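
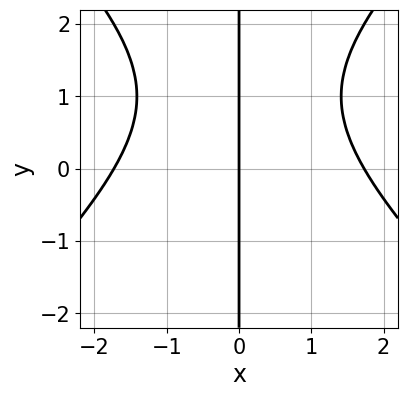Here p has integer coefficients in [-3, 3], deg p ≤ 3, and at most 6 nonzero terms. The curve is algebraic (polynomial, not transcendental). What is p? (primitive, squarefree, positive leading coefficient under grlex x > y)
Degree: a generic line meets the curve in up to 3 points, so deg p = 3.
Observable constraints: it meets the x-axis at x = 0 (among the integer gridlines); every point of the y-axis in the box is on the curve.
Fitting integer coefficients to these (and the overall shape) gives p.

x^3 - x*y^2 + 2*x*y - 3*x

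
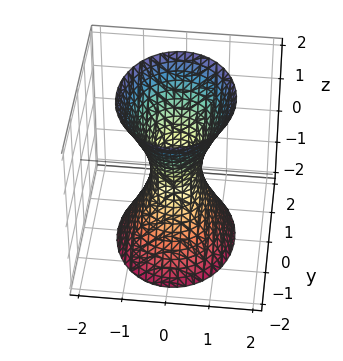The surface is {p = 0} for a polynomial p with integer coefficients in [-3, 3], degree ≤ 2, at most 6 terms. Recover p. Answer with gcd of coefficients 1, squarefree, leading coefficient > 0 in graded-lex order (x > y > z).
1. The degree is 2 — one connected sheet with a waist; a quadric.
2. Symmetries: the z ↦ −z reflection is a symmetry, so z appears only in even powers; it's symmetric under x → −x, forcing even powers of x; it's symmetric under y → −y, forcing even powers of y.
3. Against the integer gridlines: the surface avoids every integer z-axis point in the box.
4. Putting this together gives p.

3*x^2 + 2*y^2 - z^2 - 1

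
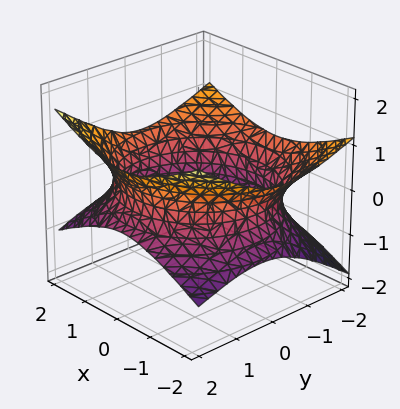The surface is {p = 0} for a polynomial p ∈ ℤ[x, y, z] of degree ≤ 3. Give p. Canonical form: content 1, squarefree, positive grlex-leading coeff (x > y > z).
The degree is 2 — a generic line meets the surface in up to 2 points.
Reading off the gridlines: no z-intercept at any integer in the box.
Solving for integer coefficients yields p as stated.

x^2 + y^2 + y*z - 3*z^2 - 3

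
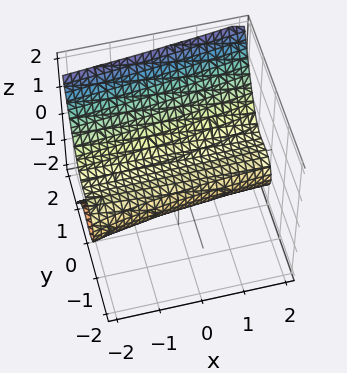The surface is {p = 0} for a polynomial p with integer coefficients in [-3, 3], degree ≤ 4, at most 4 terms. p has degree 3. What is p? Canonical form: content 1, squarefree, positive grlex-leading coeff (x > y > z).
1. Degree: no degree-2 surface has this shape, so deg p = 3.
2. From the visible intercepts: among the integer gridlines, it crosses the z-axis at z ∈ {-1, 0}; one y-axis crossing is at y = 0.
3. The integer polynomial consistent with all of this is the stated p. Check: (1, 0, 0) on the x-axis lies on the surface, and p(1, 0, 0) = 0. ✓

x*y^2 - 3*y^3 + 3*z^2 + 3*z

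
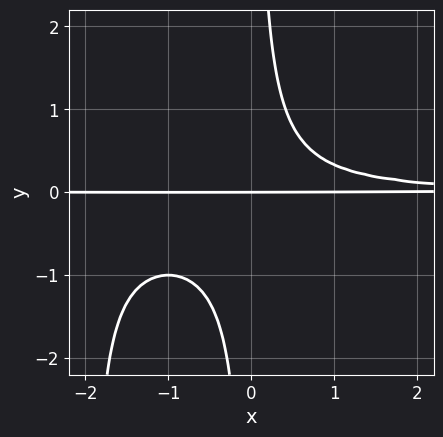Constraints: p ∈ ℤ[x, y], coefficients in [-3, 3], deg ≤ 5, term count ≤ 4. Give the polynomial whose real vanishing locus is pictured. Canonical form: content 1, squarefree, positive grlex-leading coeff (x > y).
deg p = 4. A generic line meets the curve in up to 4 points.
From the visible intercepts: the visible x-axis segment lies entirely on the curve; it meets the y-axis at y = 0 (among the integer gridlines).
The integer polynomial consistent with all of this is the stated p.

x^2*y^2 + 2*x*y^2 - y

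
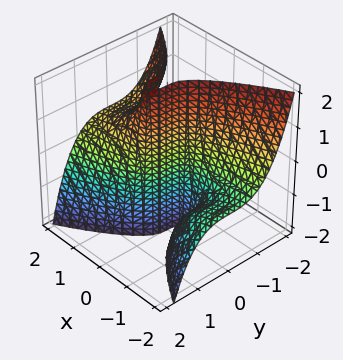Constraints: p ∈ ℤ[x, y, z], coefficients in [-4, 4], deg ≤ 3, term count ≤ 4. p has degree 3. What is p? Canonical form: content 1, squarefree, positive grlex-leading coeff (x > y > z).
2*x^2*z + 3*y^3 - 2*x

First, the degree is 3 — a generic line meets the surface in up to 3 points.
Then, from the visible intercepts: it meets the y-axis at y = 0 (among the integer gridlines); the visible z-axis segment lies entirely on the surface; one x-axis crossing is at x = 0.
Finally, assembling these constraints gives the stated polynomial.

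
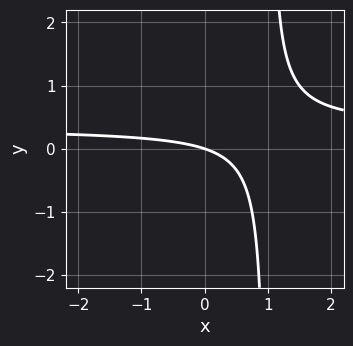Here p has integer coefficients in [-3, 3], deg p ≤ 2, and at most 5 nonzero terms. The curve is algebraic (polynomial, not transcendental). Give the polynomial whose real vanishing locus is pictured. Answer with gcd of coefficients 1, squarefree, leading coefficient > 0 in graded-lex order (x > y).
3*x*y - x - 3*y

The degree is 2 — the shape is more complex than any degree-1 curve.
From the axis intercepts and sections: it meets the y-axis at y = 0 (among the integer gridlines); it crosses the x-axis at the gridline x = 0.
These observations pin down the coefficients.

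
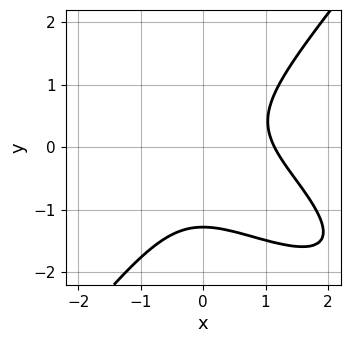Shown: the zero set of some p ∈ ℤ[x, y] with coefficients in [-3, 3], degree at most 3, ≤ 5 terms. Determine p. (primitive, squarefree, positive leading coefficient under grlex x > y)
1. Degree: a generic line meets the curve in up to 3 points, so deg p = 3.
2. Putting this together gives p.

2*x^3 + 3*x^2*y - 3*y^3 - 2*y^2 - 3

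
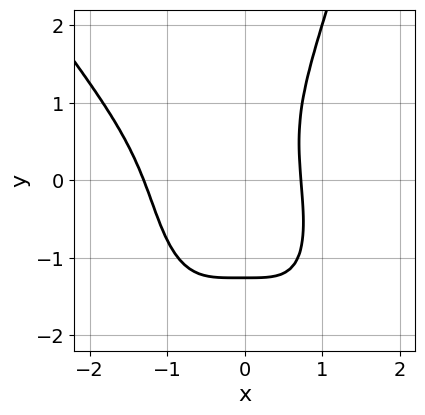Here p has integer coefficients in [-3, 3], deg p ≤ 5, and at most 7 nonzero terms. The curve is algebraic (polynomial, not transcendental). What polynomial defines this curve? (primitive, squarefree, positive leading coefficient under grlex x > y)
3*x^4 + 2*x^3*y + 3*x^3 - y^3 - 2

deg p = 4. No degree-3 curve has this shape.
The integer polynomial consistent with all of this is the stated p.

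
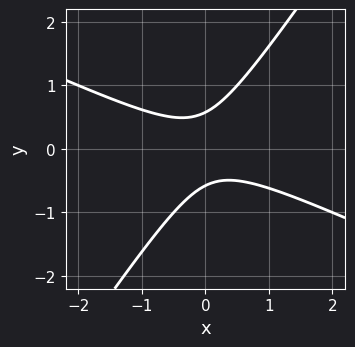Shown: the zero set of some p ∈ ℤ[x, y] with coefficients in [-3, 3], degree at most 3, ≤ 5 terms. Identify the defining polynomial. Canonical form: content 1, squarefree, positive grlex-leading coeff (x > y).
deg p = 2.
Checking where it meets the axes: the curve avoids every integer x-axis point in the box.
Assembling these constraints gives the stated polynomial.

2*x^2 + 3*x*y - 3*y^2 + 1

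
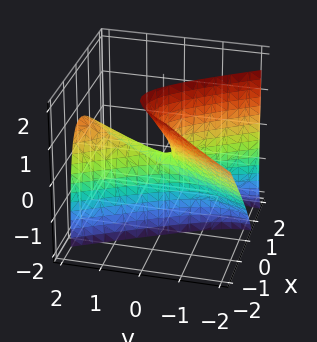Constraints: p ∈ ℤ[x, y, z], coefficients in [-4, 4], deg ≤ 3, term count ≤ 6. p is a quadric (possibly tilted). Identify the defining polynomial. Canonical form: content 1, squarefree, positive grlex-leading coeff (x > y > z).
Degree: a generic line meets the surface in up to 2 points, so deg p = 2.
Reading off the gridlines: it meets the z-axis at z = 0 (among the integer gridlines); it meets the y-axis at y = 0 (among the integer gridlines).
Fitting integer coefficients to these (and the overall shape) gives p.

3*x^2 + 3*x*z - y^2 + 2*y*z + z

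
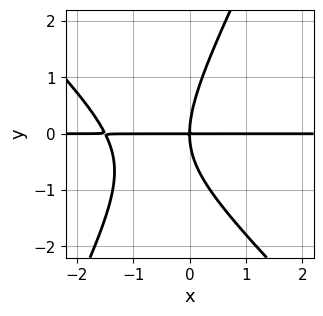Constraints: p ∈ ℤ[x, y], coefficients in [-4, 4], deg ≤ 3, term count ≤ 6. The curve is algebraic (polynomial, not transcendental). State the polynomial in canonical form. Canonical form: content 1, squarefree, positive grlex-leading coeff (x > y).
Degree: the shape is more complex than any degree-2 curve, so deg p = 3.
Reading off the gridlines: every point of the x-axis in the box is on the curve; it meets the y-axis at y = 0 (among the integer gridlines).
Putting this together gives p.

2*x^2*y + x*y^2 - y^3 + 3*x*y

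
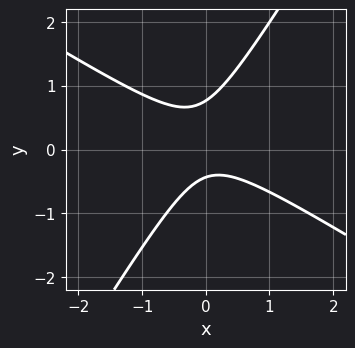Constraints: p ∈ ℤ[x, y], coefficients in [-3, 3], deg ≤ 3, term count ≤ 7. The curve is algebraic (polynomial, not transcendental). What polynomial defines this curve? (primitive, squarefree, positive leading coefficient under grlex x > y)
3*x^2 + 3*x*y - 3*y^2 + y + 1

First, the degree is 2 — the shape is more complex than any degree-1 curve.
Then, from the visible intercepts: no x-intercept at any integer in the box.
Finally, the integer polynomial consistent with all of this is the stated p.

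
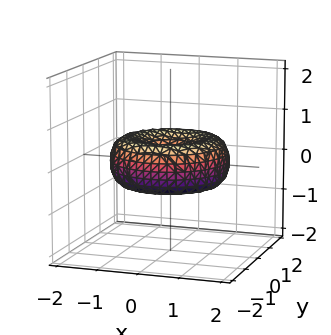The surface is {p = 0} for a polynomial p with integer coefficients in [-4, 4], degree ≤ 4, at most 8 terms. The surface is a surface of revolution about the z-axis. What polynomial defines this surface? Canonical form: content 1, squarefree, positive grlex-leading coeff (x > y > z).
x^4 + 2*x^2*y^2 + y^4 - 2*x^2 - 2*y^2 + 3*z^2

1. deg p = 4. No degree-3 surface has this shape.
2. By symmetry, the surface is invariant under rotation about z: p = q(x² + y², z).
3. From the axis intercepts and sections: it crosses the z-axis at the gridline z = 0; a circular section at z = 0 has radius between 1 and 2; one y-axis crossing is at y = 0; it meets the x-axis at x = 0 (among the integer gridlines).
4. Solving for integer coefficients yields p as stated.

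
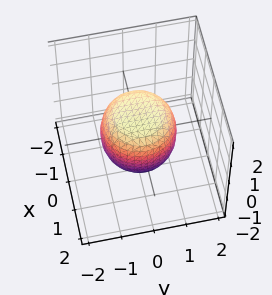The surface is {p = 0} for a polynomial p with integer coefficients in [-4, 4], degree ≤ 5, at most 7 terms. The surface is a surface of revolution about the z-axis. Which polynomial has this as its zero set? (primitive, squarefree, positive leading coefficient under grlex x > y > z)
2*x^4 + 4*x^2*y^2 + 2*y^4 - x^2 - y^2 + 2*z^2 - 2

(a) Degree: the shape is more complex than any degree-3 surface, so deg p = 4.
(b) Symmetries: every cross-section ⟂ z is a circle, so x, y appear only via x² + y².
(c) Observable constraints: a circular section at z = 1 has radius between 0 and 1; among the integer gridlines, it crosses the z-axis at z ∈ {-1, 1}.
(d) Assembling these constraints gives the stated polynomial.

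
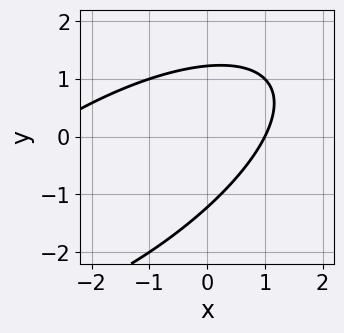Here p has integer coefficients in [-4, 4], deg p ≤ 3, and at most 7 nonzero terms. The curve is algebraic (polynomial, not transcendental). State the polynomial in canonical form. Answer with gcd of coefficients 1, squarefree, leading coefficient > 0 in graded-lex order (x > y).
x^2 - 2*x*y + 2*y^2 + 2*x - 3

(a) The degree is 2 — no degree-1 curve has this shape.
(b) From the axis intercepts and sections: it meets the x-axis at x = 1 (among the integer gridlines).
(c) Matching integer coefficients to the picture gives p.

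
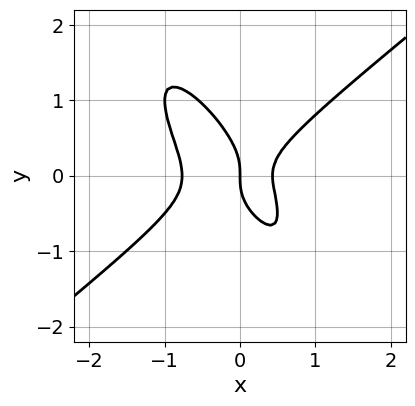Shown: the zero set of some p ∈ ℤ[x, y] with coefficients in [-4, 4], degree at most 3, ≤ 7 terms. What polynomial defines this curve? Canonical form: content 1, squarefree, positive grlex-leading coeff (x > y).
3*x^3 - 3*x*y^2 - 2*y^3 + x^2 - x

First, degree: no degree-2 curve has this shape, so deg p = 3.
Then, against the integer gridlines: it meets the x-axis at x = 0 (among the integer gridlines); it crosses the y-axis at the gridline y = 0.
Finally, fitting integer coefficients to these (and the overall shape) gives p.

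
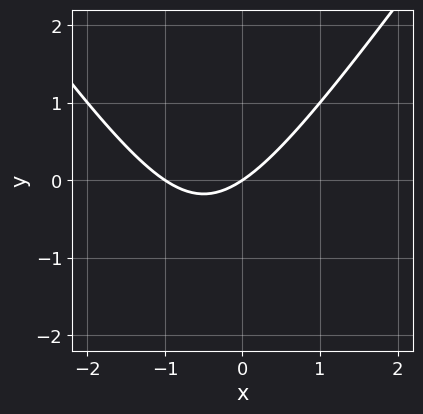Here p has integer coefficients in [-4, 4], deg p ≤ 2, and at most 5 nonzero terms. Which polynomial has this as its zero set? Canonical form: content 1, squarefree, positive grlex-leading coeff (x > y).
2*x^2 - y^2 + 2*x - 3*y

1. Degree: no degree-1 curve has this shape, so deg p = 2.
2. From the visible intercepts: it crosses the y-axis at the gridline y = 0; the x-axis gridline crossings are at x ∈ {-1, 0}.
3. Putting this together gives p.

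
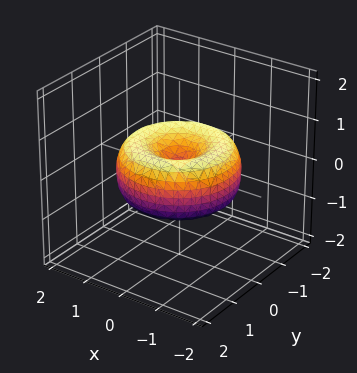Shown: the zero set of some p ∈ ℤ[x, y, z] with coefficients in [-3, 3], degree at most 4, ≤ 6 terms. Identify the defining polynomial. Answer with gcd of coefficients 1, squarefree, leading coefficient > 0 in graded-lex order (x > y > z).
x^4 + 2*x^2*y^2 + y^4 - 2*x^2 - 2*y^2 + 2*z^2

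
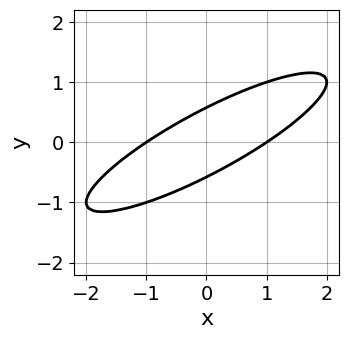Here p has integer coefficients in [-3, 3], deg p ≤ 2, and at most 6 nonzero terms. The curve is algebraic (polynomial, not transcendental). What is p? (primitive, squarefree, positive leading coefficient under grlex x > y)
(a) deg p = 2. No degree-1 curve has this shape.
(b) Observable constraints: the x-axis gridline crossings are at x ∈ {-1, 1}.
(c) Fitting integer coefficients to these (and the overall shape) gives p.

x^2 - 3*x*y + 3*y^2 - 1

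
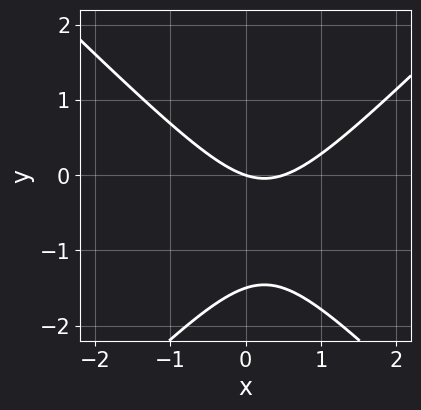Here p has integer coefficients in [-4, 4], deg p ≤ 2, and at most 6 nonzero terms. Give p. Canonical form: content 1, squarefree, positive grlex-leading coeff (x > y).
deg p = 2. No degree-1 curve has this shape.
From the visible intercepts: one y-axis crossing is at y = 0; one x-axis crossing is at x = 0.
Together with the visible shape, these determine p as stated.

2*x^2 - 2*y^2 - x - 3*y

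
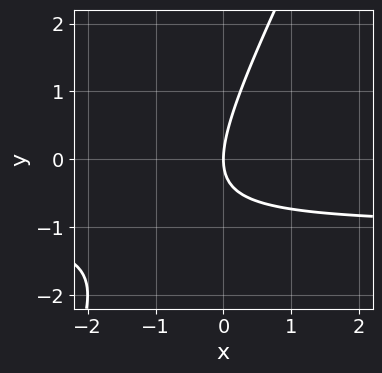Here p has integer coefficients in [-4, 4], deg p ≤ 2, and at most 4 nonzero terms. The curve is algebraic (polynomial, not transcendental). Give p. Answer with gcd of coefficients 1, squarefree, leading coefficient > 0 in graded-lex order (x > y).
2*x*y - y^2 + 2*x

The degree is 2 — no degree-1 curve has this shape.
Observable constraints: one y-axis crossing is at y = 0; one x-axis crossing is at x = 0.
Matching integer coefficients to the picture gives p.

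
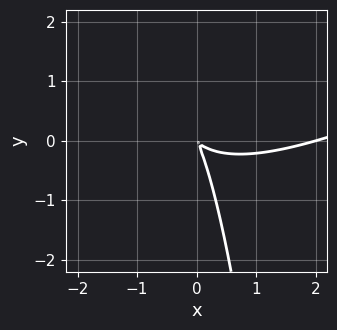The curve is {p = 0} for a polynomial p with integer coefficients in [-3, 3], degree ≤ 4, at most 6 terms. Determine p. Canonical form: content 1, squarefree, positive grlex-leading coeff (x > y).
(a) The degree is 3 — no degree-2 curve has this shape.
(b) Observable constraints: it meets the x-axis at x = 2 (among the integer gridlines).
(c) Assembling these constraints gives the stated polynomial.

x^3 - 2*x^2*y - 2*x^2 - 3*x*y - y^2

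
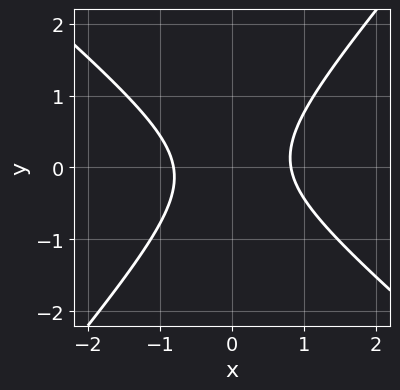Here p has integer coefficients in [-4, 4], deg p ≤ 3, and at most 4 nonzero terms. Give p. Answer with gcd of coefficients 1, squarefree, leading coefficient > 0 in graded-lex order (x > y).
(a) Degree: no degree-1 curve has this shape, so deg p = 2.
(b) From the visible intercepts: no y-intercept at any integer in the box.
(c) Solving for integer coefficients yields p as stated.

3*x^2 + x*y - 3*y^2 - 2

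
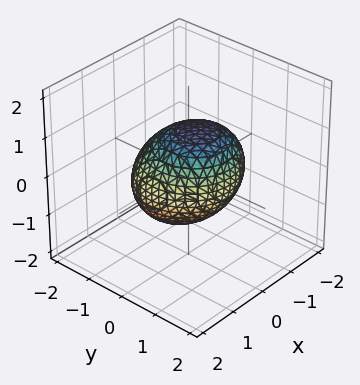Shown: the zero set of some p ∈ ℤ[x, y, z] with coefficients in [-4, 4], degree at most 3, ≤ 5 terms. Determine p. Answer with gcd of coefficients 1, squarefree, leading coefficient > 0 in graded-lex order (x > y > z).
2*x^2 + 2*y^2 - y*z + 2*z^2 - 3

First, deg p = 2. No degree-1 surface has this shape.
Finally, solving for integer coefficients yields p as stated.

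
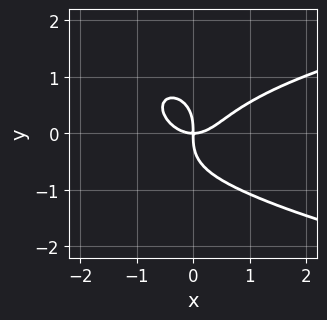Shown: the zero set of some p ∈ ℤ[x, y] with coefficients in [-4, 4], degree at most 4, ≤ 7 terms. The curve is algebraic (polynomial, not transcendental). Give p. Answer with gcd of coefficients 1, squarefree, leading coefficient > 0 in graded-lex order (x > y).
3*x^2*y^2 + x*y^3 + 3*y^4 - 3*x^3 + 3*x*y

First, degree: no degree-3 curve has this shape, so deg p = 4.
Next, from the axis intercepts and sections: one y-axis crossing is at y = 0; one x-axis crossing is at x = 0.
Finally, the integer polynomial consistent with all of this is the stated p.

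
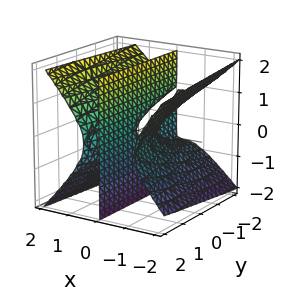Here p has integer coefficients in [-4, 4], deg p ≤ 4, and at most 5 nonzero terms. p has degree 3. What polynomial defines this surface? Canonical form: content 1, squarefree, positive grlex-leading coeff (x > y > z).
3*x^3 - 3*x*z^2 + 2*x^2 - x*y

I count 2 distinct pieces. Treating them together as one polynomial.
deg p = 3. A generic line meets the surface in up to 3 points.
From the axis intercepts and sections: the visible z-axis segment lies entirely on the surface; the visible y-axis segment lies entirely on the surface.
Together with the visible shape, these determine p as stated.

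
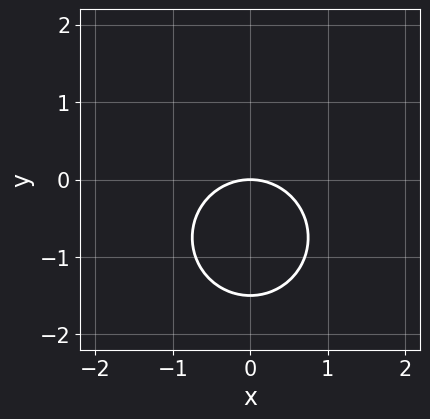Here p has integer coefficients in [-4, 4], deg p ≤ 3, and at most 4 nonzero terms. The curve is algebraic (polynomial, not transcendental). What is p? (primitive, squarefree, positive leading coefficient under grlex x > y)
The degree is 2 — no degree-1 curve has this shape.
Symmetries: mirror symmetry x ↦ −x ⇒ only even powers of x.
From the axis intercepts and sections: it meets the y-axis at y = 0 (among the integer gridlines); it crosses the x-axis at the gridline x = 0.
Putting this together gives p.

2*x^2 + 2*y^2 + 3*y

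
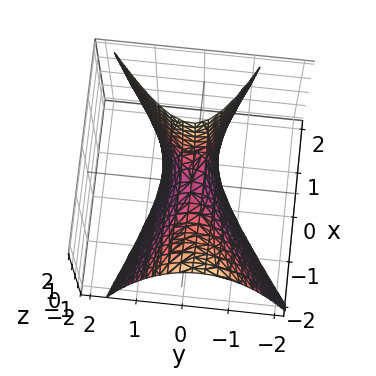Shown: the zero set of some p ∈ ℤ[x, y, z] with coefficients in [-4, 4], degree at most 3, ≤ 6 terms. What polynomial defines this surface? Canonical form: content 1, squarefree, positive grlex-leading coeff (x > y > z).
x^2 + x*y + x*z - 3*y^2 - z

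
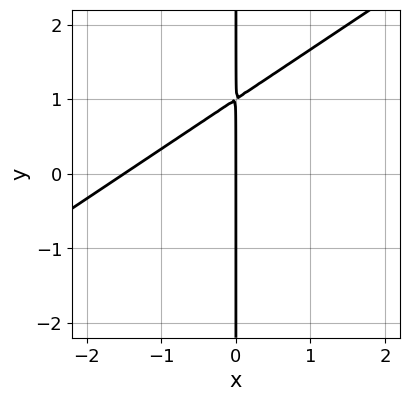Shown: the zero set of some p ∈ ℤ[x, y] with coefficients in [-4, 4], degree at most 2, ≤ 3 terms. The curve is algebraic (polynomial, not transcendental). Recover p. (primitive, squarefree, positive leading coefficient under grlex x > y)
2*x^2 - 3*x*y + 3*x

First, deg p = 2.
Next, from the visible intercepts: the visible y-axis segment lies entirely on the curve; it crosses the x-axis at the gridline x = 0.
Finally, together with the visible shape, these determine p as stated.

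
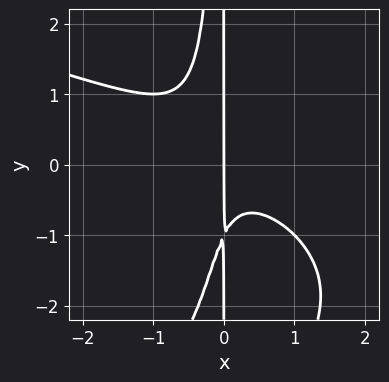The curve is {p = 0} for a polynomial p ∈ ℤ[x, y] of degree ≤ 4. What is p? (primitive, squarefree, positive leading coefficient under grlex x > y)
Degree: a generic line meets the curve in up to 4 points, so deg p = 4.
Reading off the gridlines: it crosses the x-axis at the gridline x = 0; the visible y-axis segment lies entirely on the curve.
Fitting integer coefficients to these (and the overall shape) gives p.

x^2*y^2 + 2*x^3 + 3*x^2*y + x*y + x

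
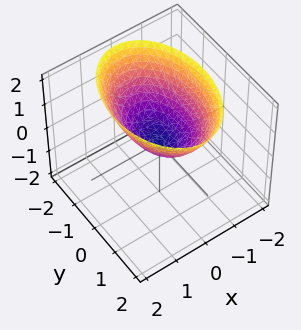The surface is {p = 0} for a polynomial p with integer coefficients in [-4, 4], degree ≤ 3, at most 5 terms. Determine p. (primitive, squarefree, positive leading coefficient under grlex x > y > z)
1. The degree is 2 — a single bowl opening along one axis; a quadric.
2. Symmetries: mirror symmetry x ↦ −x ⇒ only even powers of x; mirror symmetry y ↦ −y ⇒ only even powers of y.
3. From the axis intercepts and sections: one x-axis crossing is at x = 0; it crosses the z-axis at the gridline z = 0; it crosses the y-axis at the gridline y = 0.
4. Solving for integer coefficients yields p as stated.

2*x^2 + y^2 - 2*z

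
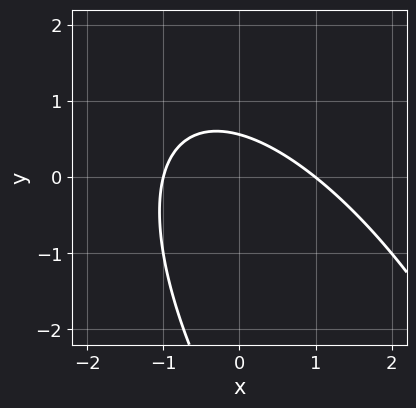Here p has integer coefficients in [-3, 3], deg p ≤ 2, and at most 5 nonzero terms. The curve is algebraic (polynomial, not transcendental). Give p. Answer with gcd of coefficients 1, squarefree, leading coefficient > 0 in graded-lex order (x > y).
1. The degree is 2 — the shape is more complex than any degree-1 curve.
2. Checking where it meets the axes: among the integer gridlines, it crosses the x-axis at x ∈ {-1, 1}.
3. Putting this together gives p.

2*x^2 + 2*x*y + y^2 + 3*y - 2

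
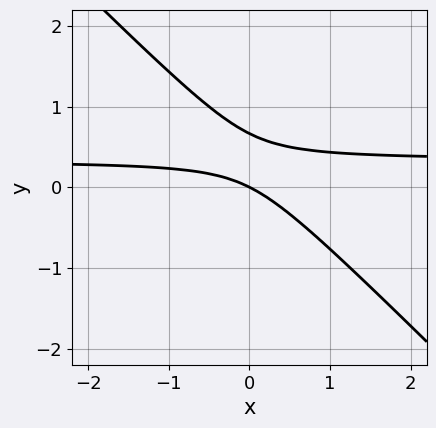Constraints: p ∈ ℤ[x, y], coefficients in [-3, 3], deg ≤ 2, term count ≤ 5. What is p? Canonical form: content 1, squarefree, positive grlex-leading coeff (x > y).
3*x*y + 3*y^2 - x - 2*y

First, the degree is 2 — a generic line meets the curve in up to 2 points.
Then, from the axis intercepts and sections: it meets the y-axis at y = 0 (among the integer gridlines); it meets the x-axis at x = 0 (among the integer gridlines).
Finally, solving for integer coefficients yields p as stated.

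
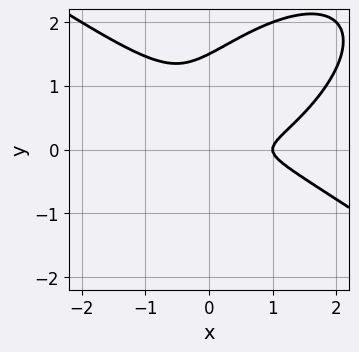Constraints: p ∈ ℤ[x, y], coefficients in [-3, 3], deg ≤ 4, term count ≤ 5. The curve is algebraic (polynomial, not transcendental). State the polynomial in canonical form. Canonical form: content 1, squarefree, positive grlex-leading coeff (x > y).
x^3 - x*y^2 + 2*y^3 - x^2 - 3*y^2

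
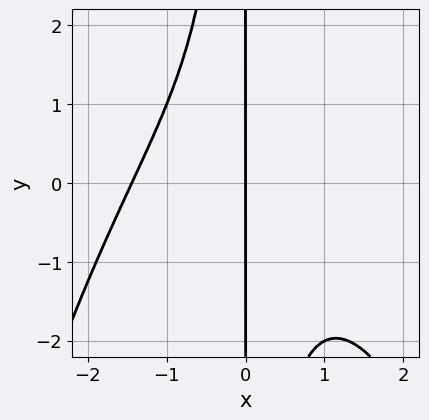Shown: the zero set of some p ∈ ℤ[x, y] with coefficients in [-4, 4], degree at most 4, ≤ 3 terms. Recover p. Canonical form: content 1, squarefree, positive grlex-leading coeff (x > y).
(a) The degree is 4 — the shape is more complex than any degree-3 curve.
(b) From the axis intercepts and sections: every point of the y-axis in the box is on the curve; one x-axis crossing is at x = 0.
(c) Fitting integer coefficients to these (and the overall shape) gives p.

x^4 + 2*x^2*y + 3*x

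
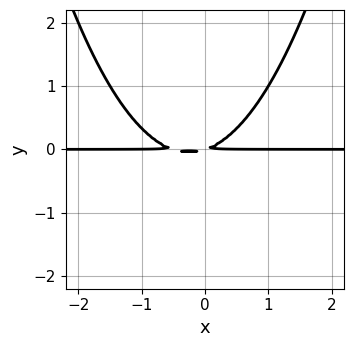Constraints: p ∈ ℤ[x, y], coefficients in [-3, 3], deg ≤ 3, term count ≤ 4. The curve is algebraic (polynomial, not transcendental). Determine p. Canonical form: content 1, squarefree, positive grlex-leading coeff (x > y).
First, the degree is 3 — the shape is more complex than any degree-2 curve.
Next, observable constraints: the visible x-axis segment lies entirely on the curve.
Finally, the integer polynomial consistent with all of this is the stated p.

2*x^2*y + x*y - 3*y^2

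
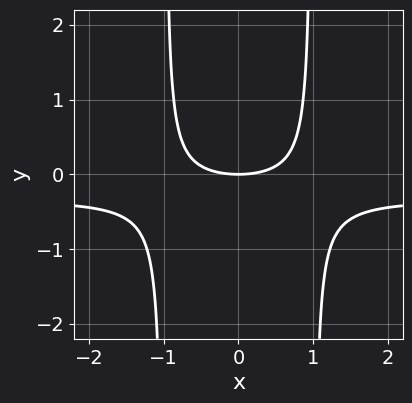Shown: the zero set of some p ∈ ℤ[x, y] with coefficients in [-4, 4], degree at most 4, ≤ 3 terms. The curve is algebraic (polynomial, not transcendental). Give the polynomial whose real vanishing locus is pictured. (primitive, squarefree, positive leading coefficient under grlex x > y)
(a) Degree: the shape is more complex than any degree-2 curve, so deg p = 3.
(b) Symmetries: it's symmetric under x → −x, forcing even powers of x.
(c) From the axis intercepts and sections: it meets the x-axis at x = 0 (among the integer gridlines); it meets the y-axis at y = 0 (among the integer gridlines).
(d) Putting this together gives p.

3*x^2*y + x^2 - 3*y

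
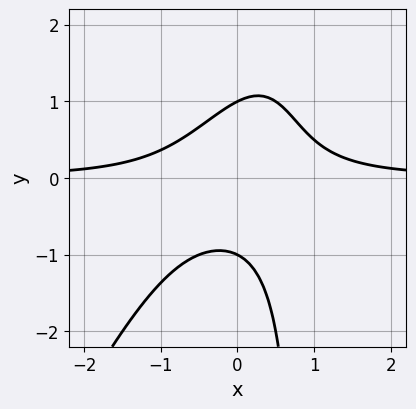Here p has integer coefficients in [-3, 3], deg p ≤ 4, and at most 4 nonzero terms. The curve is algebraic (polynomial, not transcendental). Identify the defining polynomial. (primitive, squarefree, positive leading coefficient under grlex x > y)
2*x^2*y - x*y^2 + y^2 - 1

1. Degree: the shape is more complex than any degree-2 curve, so deg p = 3.
2. Against the integer gridlines: no x-intercept at any integer in the box; among the integer gridlines, it crosses the y-axis at y ∈ {-1, 1}.
3. Matching integer coefficients to the picture gives p.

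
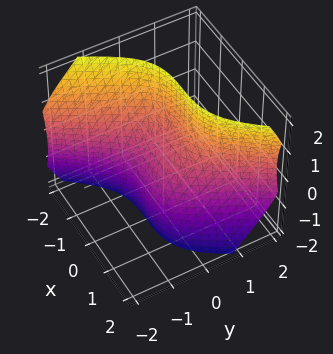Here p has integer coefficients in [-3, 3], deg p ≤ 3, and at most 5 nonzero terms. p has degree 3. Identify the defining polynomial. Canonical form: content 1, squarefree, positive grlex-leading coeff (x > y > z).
(a) deg p = 3. A generic line meets the surface in up to 3 points.
(b) Reading off the gridlines: it meets the x-axis at x = 0 (among the integer gridlines); it meets the y-axis at y = 0 (among the integer gridlines); it crosses the z-axis at the gridline z = 0.
(c) The integer polynomial consistent with all of this is the stated p.

2*x^3 - y^3 - 2*y*z^2 - 3*y + 3*z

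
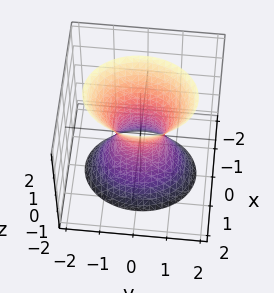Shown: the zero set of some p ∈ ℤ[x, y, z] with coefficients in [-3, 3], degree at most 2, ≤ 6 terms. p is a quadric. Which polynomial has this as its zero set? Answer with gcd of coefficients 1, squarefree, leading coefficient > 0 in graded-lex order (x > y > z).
3*x^2 + 2*y^2 - z^2 - 1

The degree is 2 — an hourglass — one-sheet hyperboloid; a quadric.
Symmetries: the y ↦ −y reflection is a symmetry, so y appears only in even powers; it's symmetric under z → −z, forcing even powers of z; the x ↦ −x reflection is a symmetry, so x appears only in even powers.
Against the integer gridlines: no z-intercept at any integer in the box.
These observations pin down the coefficients.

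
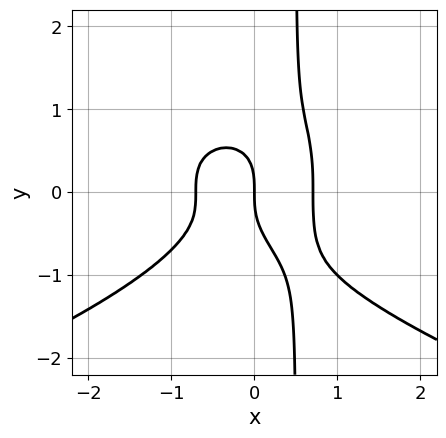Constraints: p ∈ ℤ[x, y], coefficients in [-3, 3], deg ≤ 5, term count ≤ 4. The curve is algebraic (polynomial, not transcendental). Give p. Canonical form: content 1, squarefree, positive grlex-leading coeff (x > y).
2*x*y^3 + 2*x^3 - y^3 - x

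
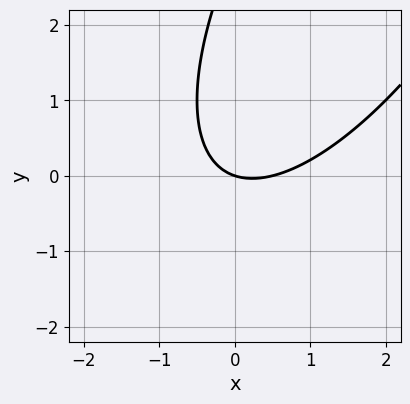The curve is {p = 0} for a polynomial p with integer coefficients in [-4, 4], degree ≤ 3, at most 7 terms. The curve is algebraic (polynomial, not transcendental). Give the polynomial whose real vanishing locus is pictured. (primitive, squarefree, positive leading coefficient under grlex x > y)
2*x^2 - 2*x*y + y^2 - x - 3*y

The degree is 2 — no degree-1 curve has this shape.
From the axis intercepts and sections: it meets the x-axis at x = 0 (among the integer gridlines); it crosses the y-axis at the gridline y = 0.
Matching integer coefficients to the picture gives p.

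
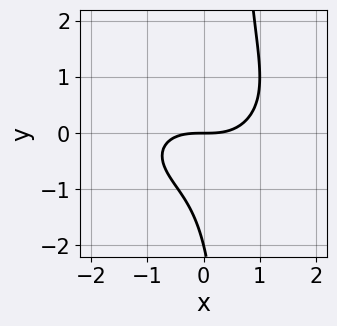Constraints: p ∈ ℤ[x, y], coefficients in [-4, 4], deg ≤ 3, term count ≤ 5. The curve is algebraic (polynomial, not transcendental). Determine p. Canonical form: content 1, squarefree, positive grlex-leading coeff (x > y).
x^3 + 2*x*y^2 - y^2 - 2*y

First, degree: a generic line meets the curve in up to 3 points, so deg p = 3.
Next, against the integer gridlines: one x-axis crossing is at x = 0; the y-axis gridline crossings are at y ∈ {-2, 0}.
Finally, solving for integer coefficients yields p as stated.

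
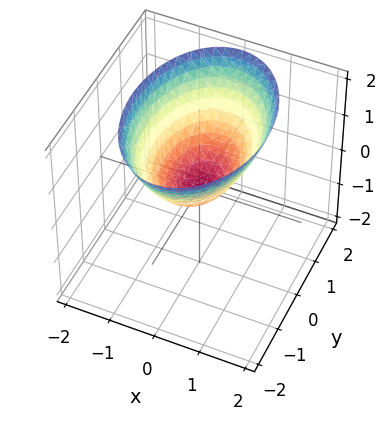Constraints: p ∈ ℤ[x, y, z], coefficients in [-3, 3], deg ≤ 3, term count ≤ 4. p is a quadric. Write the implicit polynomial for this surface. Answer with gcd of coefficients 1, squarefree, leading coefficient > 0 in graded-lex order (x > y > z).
deg p = 2.
Symmetries: it's symmetric under y → −y, forcing even powers of y; the x ↦ −x reflection is a symmetry, so x appears only in even powers.
From the visible intercepts: one x-axis crossing is at x = 0; it meets the y-axis at y = 0 (among the integer gridlines); one z-axis crossing is at z = 0.
These observations pin down the coefficients.

2*x^2 + y^2 - 2*z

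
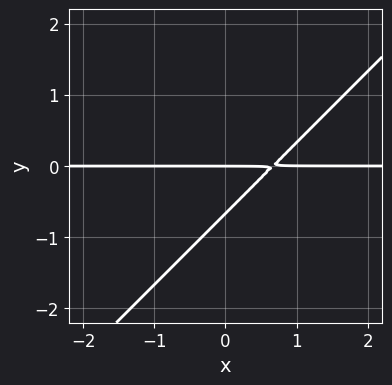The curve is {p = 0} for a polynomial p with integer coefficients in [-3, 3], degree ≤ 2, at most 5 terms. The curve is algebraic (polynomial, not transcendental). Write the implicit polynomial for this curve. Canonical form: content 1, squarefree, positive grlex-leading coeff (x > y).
(a) The degree is 2 — no degree-1 curve has this shape.
(b) Observable constraints: every point of the x-axis in the box is on the curve; it meets the y-axis at y = 0 (among the integer gridlines).
(c) Assembling these constraints gives the stated polynomial.

3*x*y - 3*y^2 - 2*y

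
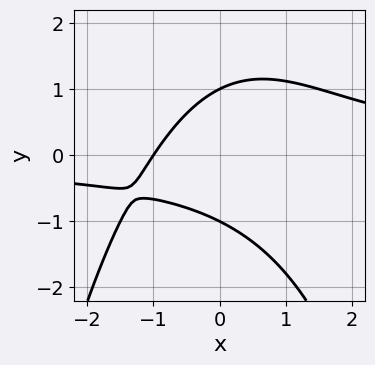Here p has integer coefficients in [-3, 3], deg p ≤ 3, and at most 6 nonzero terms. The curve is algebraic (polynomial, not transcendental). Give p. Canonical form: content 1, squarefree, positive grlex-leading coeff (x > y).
2*x^2*y + 3*y^2 - 3*x - 3

1. deg p = 3. The shape is more complex than any degree-2 curve.
2. Reading off the gridlines: it meets the x-axis at x = -1 (among the integer gridlines); the y-axis gridline crossings are at y ∈ {-1, 1}.
3. Matching integer coefficients to the picture gives p.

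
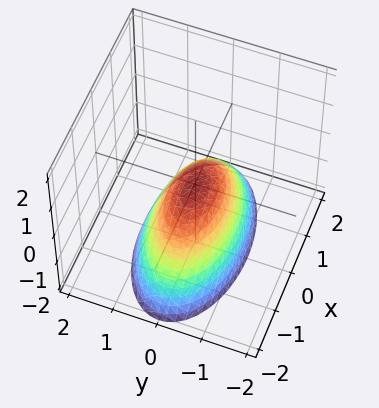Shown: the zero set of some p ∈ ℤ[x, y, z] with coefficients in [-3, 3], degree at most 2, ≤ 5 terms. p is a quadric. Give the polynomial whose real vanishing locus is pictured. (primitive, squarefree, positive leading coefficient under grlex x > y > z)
x^2 + 3*y^2 + 2*z

First, degree: a single bowl opening along one axis; a quadric, so deg p = 2.
Then, symmetries: mirror symmetry x ↦ −x ⇒ only even powers of x; it's symmetric under y → −y, forcing even powers of y.
Then, from the axis intercepts and sections: one y-axis crossing is at y = 0; it crosses the z-axis at the gridline z = 0.
Finally, assembling these constraints gives the stated polynomial.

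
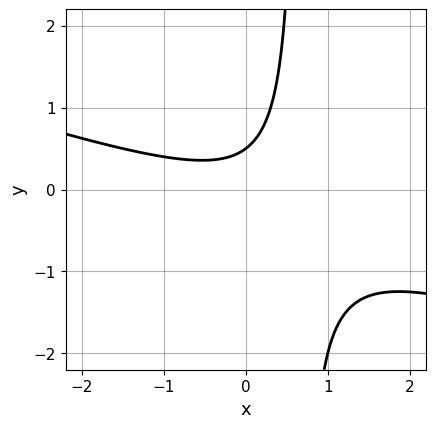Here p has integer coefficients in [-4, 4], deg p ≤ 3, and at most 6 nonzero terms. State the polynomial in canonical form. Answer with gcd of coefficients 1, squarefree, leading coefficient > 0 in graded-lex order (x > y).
First, deg p = 2. The shape is more complex than any degree-1 curve.
Then, checking where it meets the axes: the curve avoids every integer x-axis point in the box.
Finally, these observations pin down the coefficients.

x^2 + 3*x*y - 2*y + 1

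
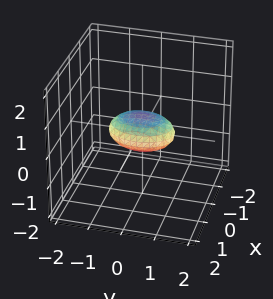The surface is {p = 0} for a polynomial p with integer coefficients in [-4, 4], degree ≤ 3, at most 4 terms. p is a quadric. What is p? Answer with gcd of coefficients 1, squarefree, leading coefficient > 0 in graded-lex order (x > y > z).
(a) The degree is 2 — a closed, bounded, convex surface; a quadric.
(b) Symmetries: it's symmetric under x → −x, forcing even powers of x; it's symmetric under z → −z, forcing even powers of z; the y ↦ −y reflection is a symmetry, so y appears only in even powers.
(c) From the visible intercepts: the y-axis gridline crossings are at y ∈ {-1, 1}.
(d) The integer polynomial consistent with all of this is the stated p.

2*x^2 + y^2 + 3*z^2 - 1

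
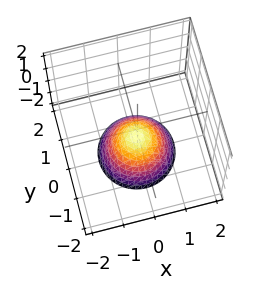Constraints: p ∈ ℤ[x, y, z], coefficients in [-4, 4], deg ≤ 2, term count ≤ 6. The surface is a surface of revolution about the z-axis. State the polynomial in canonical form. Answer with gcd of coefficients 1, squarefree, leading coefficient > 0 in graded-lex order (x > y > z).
First, the degree is 2 — a generic line meets the surface in up to 2 points.
Then, symmetries: the surface is invariant under rotation about z: p = q(x² + y², z).
Then, reading off the gridlines: no y-intercept at any integer in the box; no x-intercept at any integer in the box.
Finally, putting this together gives p.

3*x^2 + 3*y^2 + 3*z + 2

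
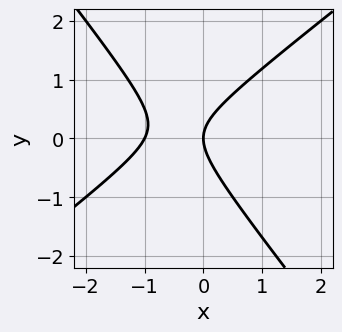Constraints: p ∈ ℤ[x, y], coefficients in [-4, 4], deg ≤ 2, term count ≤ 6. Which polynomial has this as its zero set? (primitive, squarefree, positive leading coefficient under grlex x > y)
(a) Degree: no degree-1 curve has this shape, so deg p = 2.
(b) From the visible intercepts: it crosses the y-axis at the gridline y = 0; the x-axis gridline crossings are at x ∈ {-1, 0}.
(c) Together with the visible shape, these determine p as stated.

2*x^2 - x*y - 2*y^2 + 2*x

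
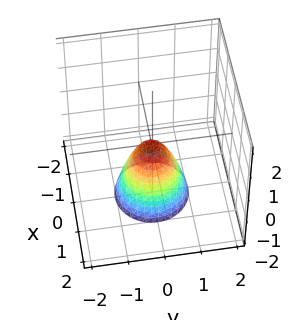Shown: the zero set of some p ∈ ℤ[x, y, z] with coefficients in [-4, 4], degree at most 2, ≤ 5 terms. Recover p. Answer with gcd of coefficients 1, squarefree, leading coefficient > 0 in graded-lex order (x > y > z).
2*x^2 + 2*y^2 + z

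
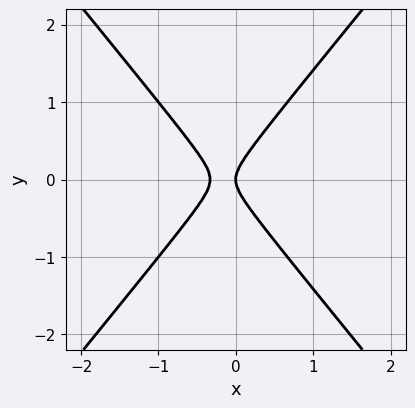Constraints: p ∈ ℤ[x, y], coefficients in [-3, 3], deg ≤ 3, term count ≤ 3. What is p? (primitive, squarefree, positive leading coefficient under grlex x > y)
3*x^2 - 2*y^2 + x

(a) deg p = 2.
(b) Symmetries: the y ↦ −y reflection is a symmetry, so y appears only in even powers.
(c) Checking where it meets the axes: it meets the y-axis at y = 0 (among the integer gridlines); it meets the x-axis at x = 0 (among the integer gridlines).
(d) Solving for integer coefficients yields p as stated.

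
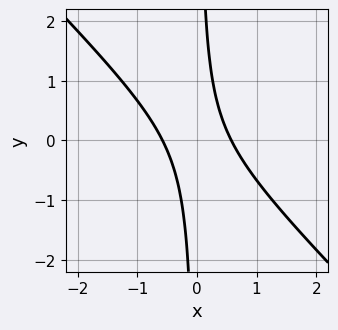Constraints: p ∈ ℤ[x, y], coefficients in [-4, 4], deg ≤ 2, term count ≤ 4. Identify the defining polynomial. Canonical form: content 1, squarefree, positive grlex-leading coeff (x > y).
deg p = 2.
Checking where it meets the axes: the curve avoids every integer y-axis point in the box.
Together with the visible shape, these determine p as stated.

3*x^2 + 3*x*y - 1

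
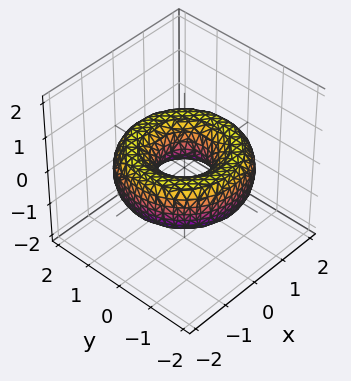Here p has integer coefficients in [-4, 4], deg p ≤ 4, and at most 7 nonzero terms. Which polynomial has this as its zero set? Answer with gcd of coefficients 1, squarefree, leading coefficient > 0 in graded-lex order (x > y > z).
(a) deg p = 4.
(b) By symmetry, the z-axis is an axis of rotation, so x and y enter only as x² + y².
(c) Observable constraints: no z-intercept at any integer in the box; a circular section at z = 0 has radius between 0 and 1.
(d) Solving for integer coefficients yields p as stated.

x^4 + 2*x^2*y^2 + y^4 - 3*x^2 - 3*y^2 + 3*z^2 + 1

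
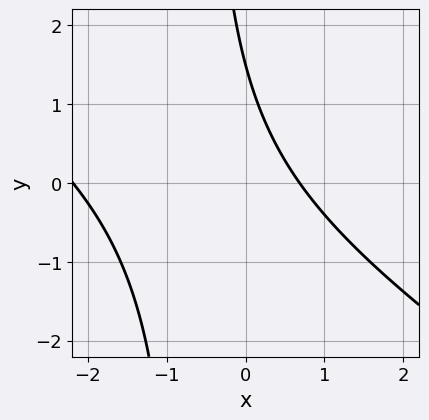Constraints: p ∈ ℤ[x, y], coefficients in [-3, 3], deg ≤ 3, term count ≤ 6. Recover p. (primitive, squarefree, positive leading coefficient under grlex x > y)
2*x^2 + 3*x*y + 3*x + 2*y - 3

The degree is 2 — a generic line meets the curve in up to 2 points.
Putting this together gives p.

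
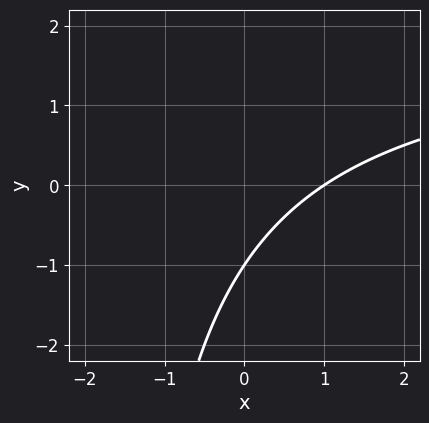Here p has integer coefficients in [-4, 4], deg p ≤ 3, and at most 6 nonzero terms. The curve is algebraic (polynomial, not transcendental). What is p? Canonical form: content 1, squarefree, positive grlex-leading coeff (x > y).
The degree is 2 — no degree-1 curve has this shape.
From the visible intercepts: it crosses the x-axis at the gridline x = 1; it crosses the y-axis at the gridline y = -1.
Fitting integer coefficients to these (and the overall shape) gives p.

x*y - 2*x + 2*y + 2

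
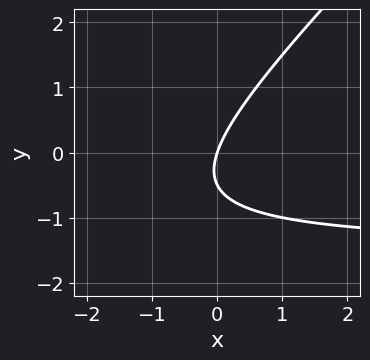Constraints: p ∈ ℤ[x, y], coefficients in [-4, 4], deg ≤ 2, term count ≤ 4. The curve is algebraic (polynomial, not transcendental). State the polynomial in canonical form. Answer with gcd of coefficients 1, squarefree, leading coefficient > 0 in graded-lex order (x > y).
2*x*y - 2*y^2 + 3*x - y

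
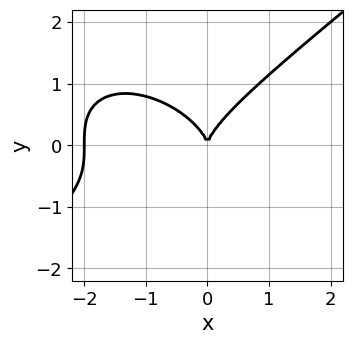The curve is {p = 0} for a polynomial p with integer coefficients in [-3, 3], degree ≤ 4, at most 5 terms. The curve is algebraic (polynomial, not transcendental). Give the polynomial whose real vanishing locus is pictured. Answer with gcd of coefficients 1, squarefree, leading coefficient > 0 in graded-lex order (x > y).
x^3 - 2*y^3 + 2*x^2

The degree is 3 — a generic line meets the curve in up to 3 points.
Observable constraints: the x-axis gridline crossings are at x ∈ {-2, 0}; it meets the y-axis at y = 0 (among the integer gridlines).
Solving for integer coefficients yields p as stated.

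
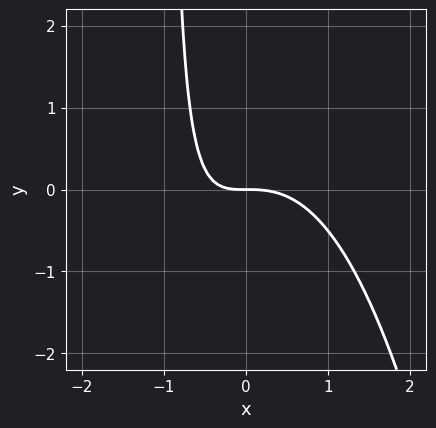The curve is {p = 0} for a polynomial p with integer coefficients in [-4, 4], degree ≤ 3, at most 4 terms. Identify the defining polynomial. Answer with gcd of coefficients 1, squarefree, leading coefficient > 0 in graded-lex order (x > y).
x^3 + x*y + y

First, the degree is 3 — the shape is more complex than any degree-2 curve.
Next, from the visible intercepts: it crosses the x-axis at the gridline x = 0; one y-axis crossing is at y = 0.
Finally, solving for integer coefficients yields p as stated.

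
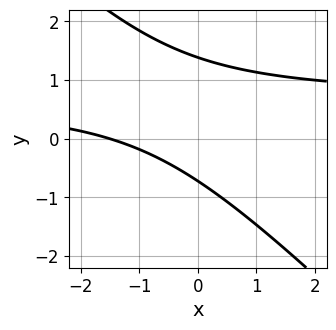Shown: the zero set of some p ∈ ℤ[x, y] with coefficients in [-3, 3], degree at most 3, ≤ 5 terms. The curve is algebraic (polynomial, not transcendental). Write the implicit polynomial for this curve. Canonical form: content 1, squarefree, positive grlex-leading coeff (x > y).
(a) The degree is 2 — a generic line meets the curve in up to 2 points.
(b) The integer polynomial consistent with all of this is the stated p.

3*x*y + 3*y^2 - 2*x - 2*y - 3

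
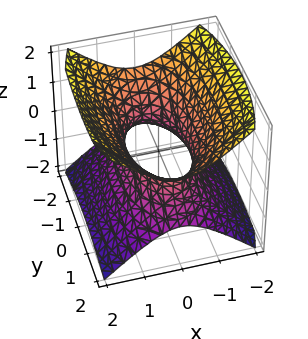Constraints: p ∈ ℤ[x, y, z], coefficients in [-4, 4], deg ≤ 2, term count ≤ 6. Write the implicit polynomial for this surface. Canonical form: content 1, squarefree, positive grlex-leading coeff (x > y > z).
3*x^2 + y^2 - 3*z^2 - 2

1. deg p = 2. An hourglass — one-sheet hyperboloid; a quadric.
2. Symmetries: it's symmetric under z → −z, forcing even powers of z; mirror symmetry y ↦ −y ⇒ only even powers of y; mirror symmetry x ↦ −x ⇒ only even powers of x.
3. Observable constraints: the surface avoids every integer z-axis point in the box.
4. Assembling these constraints gives the stated polynomial.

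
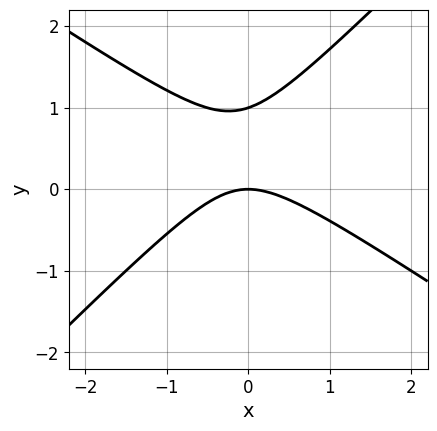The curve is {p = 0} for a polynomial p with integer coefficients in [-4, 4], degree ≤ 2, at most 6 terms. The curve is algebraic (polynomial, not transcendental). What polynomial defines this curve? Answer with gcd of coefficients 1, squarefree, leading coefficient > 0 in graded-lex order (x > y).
deg p = 2. A generic line meets the curve in up to 2 points.
Observable constraints: it meets the x-axis at x = 0 (among the integer gridlines); among the integer gridlines, it crosses the y-axis at y ∈ {0, 1}.
These observations pin down the coefficients.

2*x^2 + x*y - 3*y^2 + 3*y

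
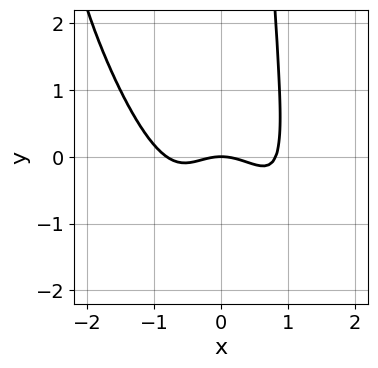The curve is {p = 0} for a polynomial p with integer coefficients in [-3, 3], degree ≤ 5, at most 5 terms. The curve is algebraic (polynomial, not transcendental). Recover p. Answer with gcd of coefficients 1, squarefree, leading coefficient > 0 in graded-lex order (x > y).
3*x^4 + 3*x^3*y + x^2*y^2 - 2*x^2 - 3*y

First, degree: the shape is more complex than any degree-3 curve, so deg p = 4.
Then, against the integer gridlines: it crosses the y-axis at the gridline y = 0; it crosses the x-axis at the gridline x = 0.
Finally, putting this together gives p.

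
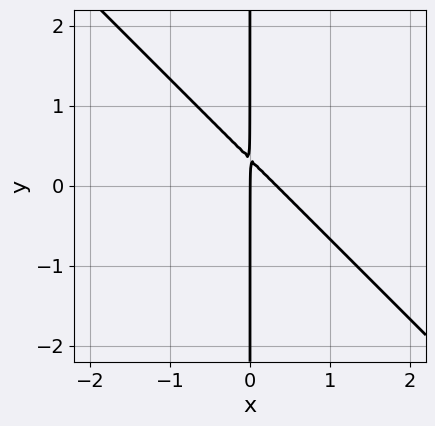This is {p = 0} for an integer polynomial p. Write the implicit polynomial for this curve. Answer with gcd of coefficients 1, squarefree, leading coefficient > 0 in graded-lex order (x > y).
deg p = 2. No degree-1 curve has this shape.
Checking where it meets the axes: it crosses the x-axis at the gridline x = 0; every point of the y-axis in the box is on the curve.
Putting this together gives p.

3*x^2 + 3*x*y - x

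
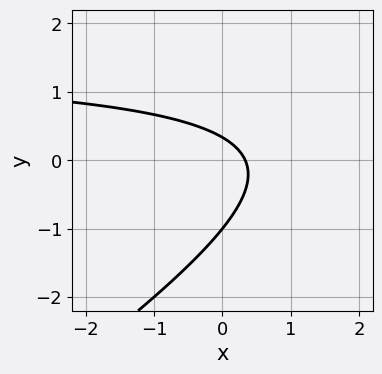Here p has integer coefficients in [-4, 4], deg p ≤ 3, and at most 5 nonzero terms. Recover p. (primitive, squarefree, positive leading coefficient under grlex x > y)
The degree is 2 — a generic line meets the curve in up to 2 points.
Checking where it meets the axes: it crosses the y-axis at the gridline y = -1.
Putting this together gives p.

2*x*y - 3*y^2 - 3*x - 2*y + 1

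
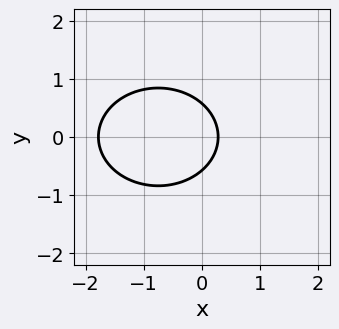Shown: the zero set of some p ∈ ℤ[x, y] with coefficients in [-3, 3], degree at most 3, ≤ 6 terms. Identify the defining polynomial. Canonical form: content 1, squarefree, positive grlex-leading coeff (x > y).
2*x^2 + 3*y^2 + 3*x - 1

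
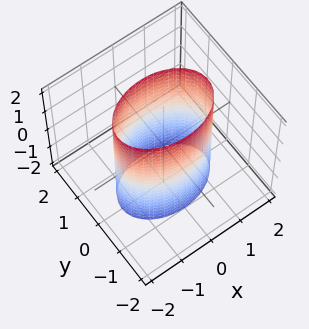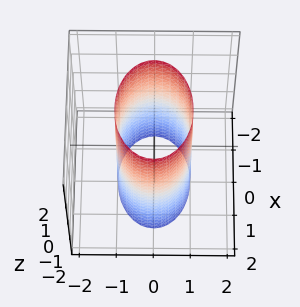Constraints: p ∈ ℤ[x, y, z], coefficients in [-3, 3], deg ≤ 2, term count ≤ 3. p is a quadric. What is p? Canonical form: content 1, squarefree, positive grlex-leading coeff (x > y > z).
x^2 + 2*y^2 - 2

(a) Degree: constant cross-section along one axis; a quadric, so deg p = 2.
(b) Symmetries: mirror symmetry z ↦ −z ⇒ only even powers of z; mirror symmetry x ↦ −x ⇒ only even powers of x; the y ↦ −y reflection is a symmetry, so y appears only in even powers.
(c) Reading off the gridlines: the y-axis gridline crossings are at y ∈ {-1, 1}; the surface avoids every integer z-axis point in the box.
(d) Together with the visible shape, these determine p as stated.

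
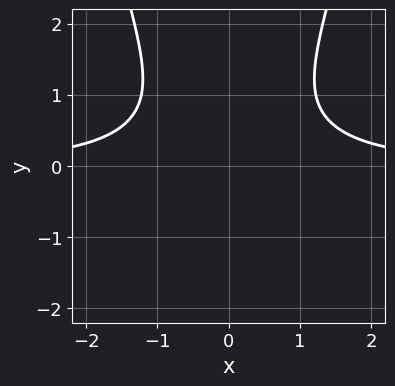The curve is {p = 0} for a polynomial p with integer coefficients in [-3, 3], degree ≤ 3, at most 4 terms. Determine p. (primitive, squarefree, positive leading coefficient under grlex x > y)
2*x^2*y - 2*y^2 + 2*y - 3

1. deg p = 3. No degree-2 curve has this shape.
2. Symmetries: the x ↦ −x reflection is a symmetry, so x appears only in even powers.
3. Against the integer gridlines: it misses every integer gridline on the x-axis; the curve avoids every integer y-axis point in the box.
4. Solving for integer coefficients yields p as stated.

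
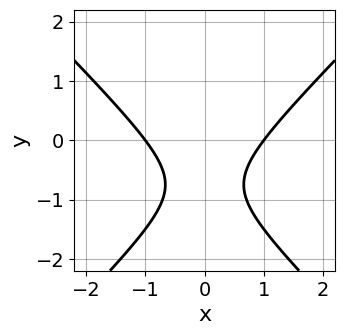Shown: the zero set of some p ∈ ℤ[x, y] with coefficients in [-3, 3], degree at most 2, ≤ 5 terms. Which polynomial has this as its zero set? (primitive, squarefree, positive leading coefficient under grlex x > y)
2*x^2 - 2*y^2 - 3*y - 2

(a) Degree: the shape is more complex than any degree-1 curve, so deg p = 2.
(b) Symmetries: it's symmetric under x → −x, forcing even powers of x.
(c) Against the integer gridlines: among the integer gridlines, it crosses the x-axis at x ∈ {-1, 1}; the curve avoids every integer y-axis point in the box.
(d) Together with the visible shape, these determine p as stated.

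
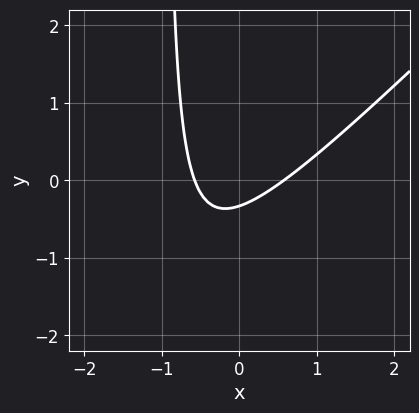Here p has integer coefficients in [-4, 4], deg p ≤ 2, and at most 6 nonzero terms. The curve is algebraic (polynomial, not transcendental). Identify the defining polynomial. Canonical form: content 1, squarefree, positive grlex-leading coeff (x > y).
First, the degree is 2 — a generic line meets the curve in up to 2 points.
Finally, solving for integer coefficients yields p as stated.

3*x^2 - 3*x*y - 3*y - 1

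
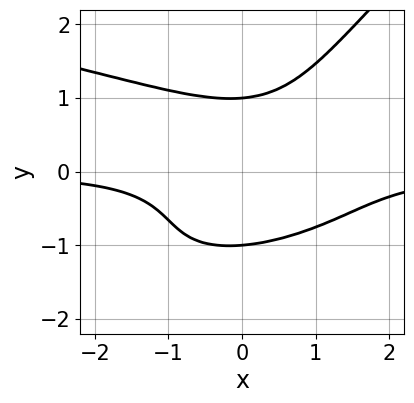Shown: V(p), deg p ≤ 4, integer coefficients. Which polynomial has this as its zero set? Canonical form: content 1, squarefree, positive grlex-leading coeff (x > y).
(a) Degree: the shape is more complex than any degree-3 curve, so deg p = 4.
(b) Observable constraints: the y-axis gridline crossings are at y ∈ {-1, 1}; no x-intercept at any integer in the box.
(c) Solving for integer coefficients yields p as stated.

3*x*y^3 - 3*y^4 + 3*x^2*y - 2*x*y + 3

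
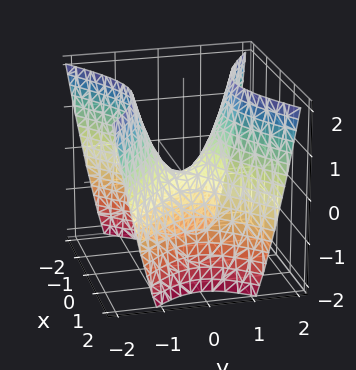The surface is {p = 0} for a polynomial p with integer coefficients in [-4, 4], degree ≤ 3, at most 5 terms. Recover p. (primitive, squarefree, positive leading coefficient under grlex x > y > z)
2*x^2 - 3*y^2 + 2*z

1. deg p = 2. A hyperbolic paraboloid; a quadric.
2. Symmetries: the y ↦ −y reflection is a symmetry, so y appears only in even powers; it's symmetric under x → −x, forcing even powers of x.
3. Against the integer gridlines: it meets the x-axis at x = 0 (among the integer gridlines); it meets the z-axis at z = 0 (among the integer gridlines); it crosses the y-axis at the gridline y = 0.
4. The integer polynomial consistent with all of this is the stated p.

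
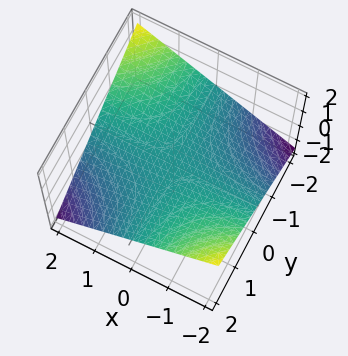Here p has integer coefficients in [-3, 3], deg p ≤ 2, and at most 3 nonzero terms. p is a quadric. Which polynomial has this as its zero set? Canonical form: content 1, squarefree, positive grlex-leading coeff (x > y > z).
x*y + 3*z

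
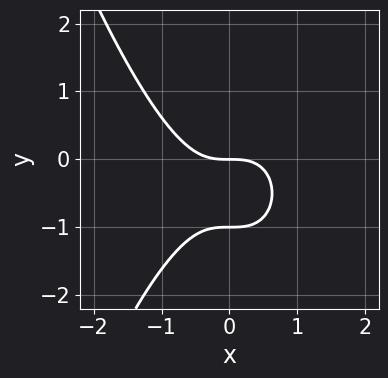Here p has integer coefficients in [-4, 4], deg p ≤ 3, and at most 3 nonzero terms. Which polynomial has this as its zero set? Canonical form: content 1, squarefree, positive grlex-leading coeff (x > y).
x^3 + y^2 + y

(a) Degree: the shape is more complex than any degree-2 curve, so deg p = 3.
(b) Reading off the gridlines: it crosses the x-axis at the gridline x = 0; the y-axis gridline crossings are at y ∈ {-1, 0}.
(c) The integer polynomial consistent with all of this is the stated p.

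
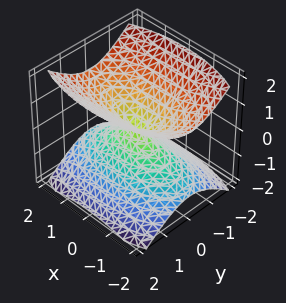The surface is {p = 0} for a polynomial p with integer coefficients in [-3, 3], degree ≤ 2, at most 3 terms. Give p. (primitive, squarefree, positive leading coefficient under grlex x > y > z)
First, there are 2 components. They look like related sheets of one shape, so recover p as a whole.
Next, deg p = 2. A double cone through the origin; a quadric.
Then, symmetries: mirror symmetry z ↦ −z ⇒ only even powers of z; it's symmetric under y → −y, forcing even powers of y; mirror symmetry x ↦ −x ⇒ only even powers of x.
Then, from the axis intercepts and sections: it crosses the z-axis at the gridline z = 0; one x-axis crossing is at x = 0; it crosses the y-axis at the gridline y = 0.
Finally, putting this together gives p.

x^2 + 3*y^2 - 3*z^2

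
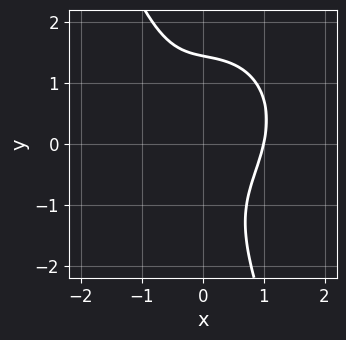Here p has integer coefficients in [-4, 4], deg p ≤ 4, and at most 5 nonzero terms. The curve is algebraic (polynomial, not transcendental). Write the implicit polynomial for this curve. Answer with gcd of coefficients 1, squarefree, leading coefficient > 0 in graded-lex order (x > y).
First, degree: a generic line meets the curve in up to 3 points, so deg p = 3.
Next, checking where it meets the axes: it crosses the x-axis at the gridline x = 1.
Finally, the integer polynomial consistent with all of this is the stated p.

3*x^3 + 2*x*y^2 + y^3 - 2*x*y - 3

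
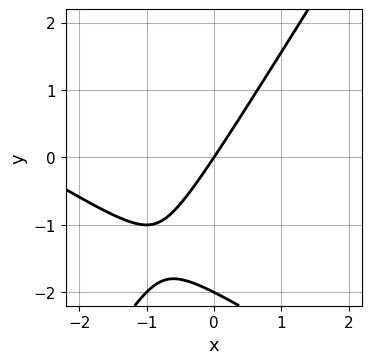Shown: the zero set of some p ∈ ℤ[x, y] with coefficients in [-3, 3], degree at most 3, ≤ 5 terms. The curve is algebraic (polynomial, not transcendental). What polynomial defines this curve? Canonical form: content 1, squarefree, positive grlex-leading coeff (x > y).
x^2 + x*y - y^2 + 3*x - 2*y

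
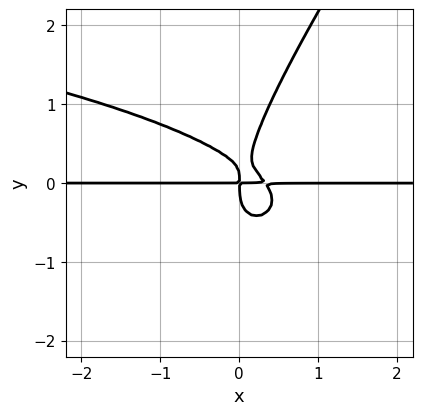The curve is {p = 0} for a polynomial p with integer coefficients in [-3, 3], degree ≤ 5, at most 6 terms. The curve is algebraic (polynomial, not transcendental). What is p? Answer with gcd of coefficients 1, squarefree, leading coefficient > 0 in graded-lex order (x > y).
3*x*y^3 - 2*y^4 + 3*x^2*y + 2*x*y^2 - x*y

(a) deg p = 4. The shape is more complex than any degree-3 curve.
(b) Observable constraints: the visible x-axis segment lies entirely on the curve.
(c) The integer polynomial consistent with all of this is the stated p.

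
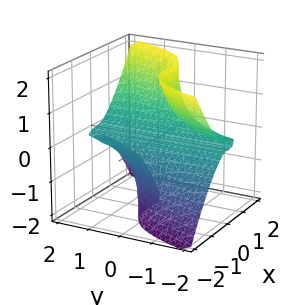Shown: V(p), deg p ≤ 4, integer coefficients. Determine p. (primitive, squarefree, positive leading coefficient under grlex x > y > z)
deg p = 3. A generic line meets the surface in up to 3 points.
Observable constraints: one z-axis crossing is at z = 0; every point of the y-axis in the box is on the surface.
Together with the visible shape, these determine p as stated.

3*x^3 - 3*y*z^2 - 2*z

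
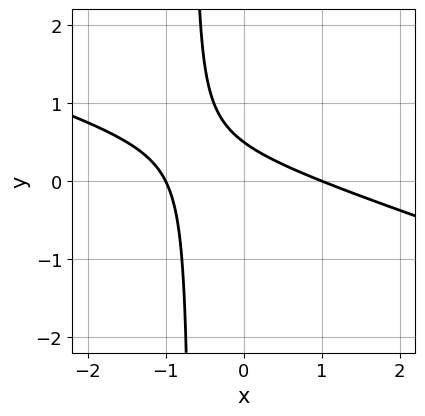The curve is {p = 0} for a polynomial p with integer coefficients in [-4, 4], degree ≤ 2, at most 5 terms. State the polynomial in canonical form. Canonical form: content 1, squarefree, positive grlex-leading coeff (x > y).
x^2 + 3*x*y + 2*y - 1

First, degree: a generic line meets the curve in up to 2 points, so deg p = 2.
Then, reading off the gridlines: among the integer gridlines, it crosses the x-axis at x ∈ {-1, 1}.
Finally, together with the visible shape, these determine p as stated.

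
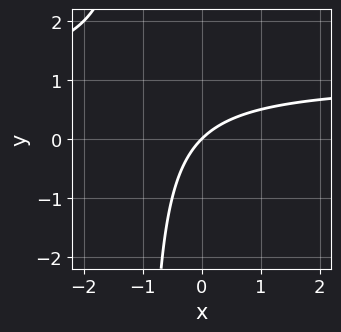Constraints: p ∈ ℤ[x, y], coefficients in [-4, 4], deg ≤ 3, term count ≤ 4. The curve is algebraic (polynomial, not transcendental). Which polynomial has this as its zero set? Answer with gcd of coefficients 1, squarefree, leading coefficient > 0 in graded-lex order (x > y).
x*y - x + y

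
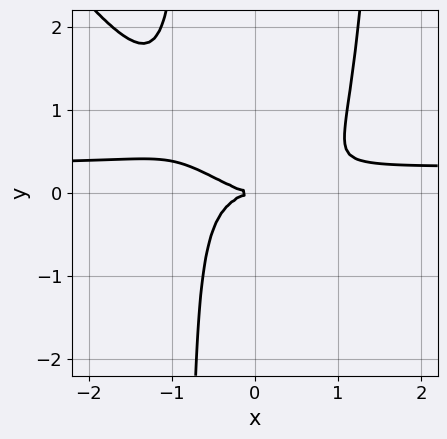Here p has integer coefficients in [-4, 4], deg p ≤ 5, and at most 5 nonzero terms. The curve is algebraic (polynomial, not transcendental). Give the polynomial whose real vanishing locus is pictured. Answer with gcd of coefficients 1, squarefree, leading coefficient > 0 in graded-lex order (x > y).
3*x^3*y + 2*x^2*y^2 - x^3 - 2*x*y^2 - 3*y^2

1. Degree: a generic line meets the curve in up to 4 points, so deg p = 4.
2. Reading off the gridlines: one x-axis crossing is at x = 0; it meets the y-axis at y = 0 (among the integer gridlines).
3. Solving for integer coefficients yields p as stated.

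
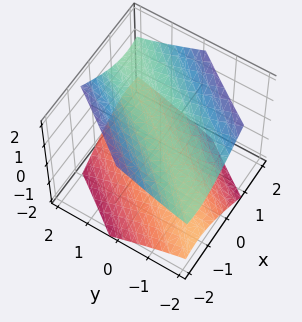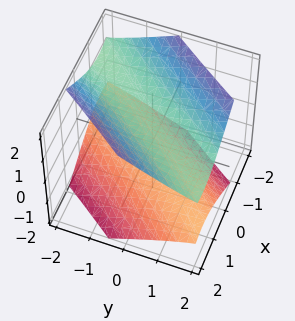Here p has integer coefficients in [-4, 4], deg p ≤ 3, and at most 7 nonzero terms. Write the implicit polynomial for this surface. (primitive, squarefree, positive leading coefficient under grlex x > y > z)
2*x^2 - 3*x*y + y^2 - 3*z^2 + 3

First, the picture has 2 separate pieces.
Then, degree: no degree-1 surface has this shape, so deg p = 2.
Then, from the axis intercepts and sections: it misses every integer gridline on the y-axis; no x-intercept at any integer in the box; among the integer gridlines, it crosses the z-axis at z ∈ {-1, 1}.
Finally, putting this together gives p.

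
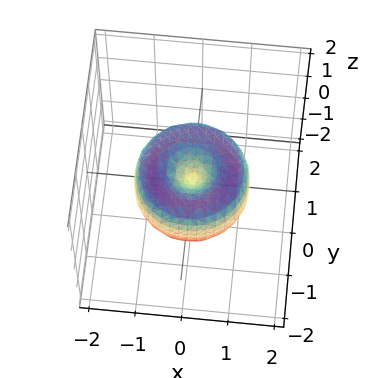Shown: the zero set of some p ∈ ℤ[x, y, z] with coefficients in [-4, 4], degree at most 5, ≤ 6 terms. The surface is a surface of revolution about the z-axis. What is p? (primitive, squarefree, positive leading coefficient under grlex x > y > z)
2*x^4 + 4*x^2*y^2 + 2*y^4 - 3*x^2 - 3*y^2 + 2*z^2

(a) The degree is 4 — no degree-3 surface has this shape.
(b) By symmetry, every cross-section ⟂ z is a circle, so x, y appear only via x² + y².
(c) Checking where it meets the axes: a circular section at z = 0 has radius between 1 and 2; it meets the y-axis at y = 0 (among the integer gridlines); it crosses the x-axis at the gridline x = 0; one z-axis crossing is at z = 0.
(d) Assembling these constraints gives the stated polynomial.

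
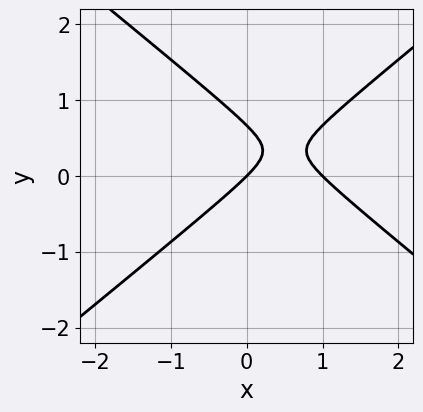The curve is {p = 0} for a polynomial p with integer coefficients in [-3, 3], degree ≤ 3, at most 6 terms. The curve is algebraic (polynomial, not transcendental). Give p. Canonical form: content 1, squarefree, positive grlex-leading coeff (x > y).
(a) deg p = 2.
(b) Checking where it meets the axes: among the integer gridlines, it crosses the x-axis at x ∈ {0, 1}; it meets the y-axis at y = 0 (among the integer gridlines).
(c) Putting this together gives p.

2*x^2 - 3*y^2 - 2*x + 2*y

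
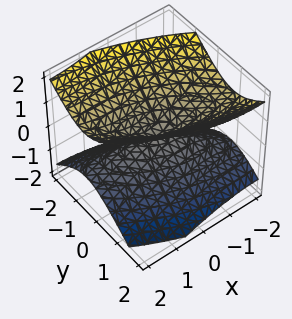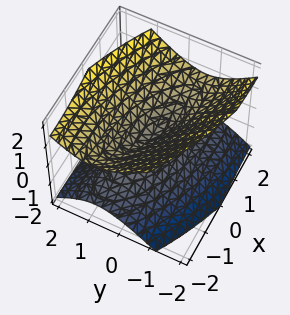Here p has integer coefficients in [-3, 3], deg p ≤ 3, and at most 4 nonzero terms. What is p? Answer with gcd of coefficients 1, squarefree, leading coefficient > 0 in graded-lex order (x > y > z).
1. There are 2 components. They look like related sheets of one shape, so recover p as a whole.
2. The degree is 2 — the shape is more complex than any degree-1 surface.
3. Observable constraints: it crosses the x-axis at the gridline x = 0; one y-axis crossing is at y = 0; it crosses the z-axis at the gridline z = 0.
4. Assembling these constraints gives the stated polynomial.

x^2 + 2*x*y + 3*y^2 - 3*z^2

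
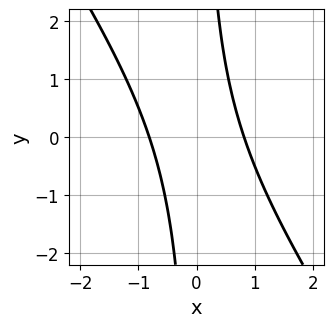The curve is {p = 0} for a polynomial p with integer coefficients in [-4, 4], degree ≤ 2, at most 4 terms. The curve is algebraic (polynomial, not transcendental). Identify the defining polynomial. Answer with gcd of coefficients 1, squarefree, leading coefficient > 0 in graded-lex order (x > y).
3*x^2 + 2*x*y - 2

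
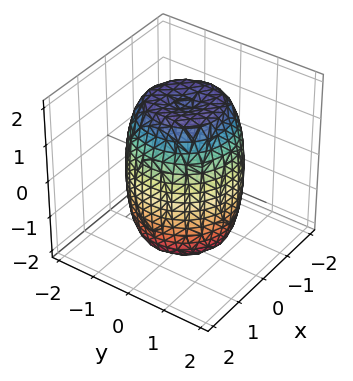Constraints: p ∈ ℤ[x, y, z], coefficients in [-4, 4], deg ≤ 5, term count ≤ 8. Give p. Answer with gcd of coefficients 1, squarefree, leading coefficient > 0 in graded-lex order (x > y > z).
1. Degree: the shape is more complex than any degree-3 surface, so deg p = 4.
2. Symmetry: the z-axis is an axis of rotation, so x and y enter only as x² + y².
3. From the axis intercepts and sections: a circular section at z = 1 has radius between 1 and 2.
4. Together with the visible shape, these determine p as stated.

2*x^4 + 4*x^2*y^2 + 2*y^4 - 2*x^2 - 2*y^2 + z^2 - 3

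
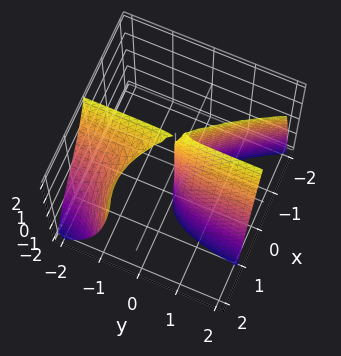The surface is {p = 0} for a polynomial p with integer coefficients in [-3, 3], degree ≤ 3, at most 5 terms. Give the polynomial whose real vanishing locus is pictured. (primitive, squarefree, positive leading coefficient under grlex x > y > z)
There are 2 components. Treating them together as one polynomial.
deg p = 3. No degree-2 surface has this shape.
From the visible intercepts: one y-axis crossing is at y = 0; the visible z-axis segment lies entirely on the surface; it meets the x-axis at x = 0 (among the integer gridlines).
Together with the visible shape, these determine p as stated.

x^3 - 3*x^2 - 3*x*y - y*z + 2*y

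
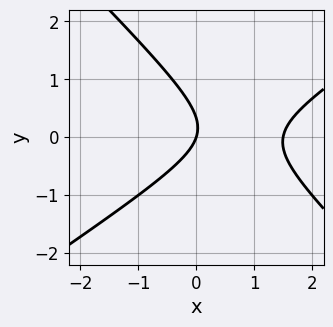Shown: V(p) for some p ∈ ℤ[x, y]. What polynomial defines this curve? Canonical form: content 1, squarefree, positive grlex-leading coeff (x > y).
2*x^2 - x*y - 3*y^2 - 3*x + y

1. Degree: a generic line meets the curve in up to 2 points, so deg p = 2.
2. Reading off the gridlines: it crosses the y-axis at the gridline y = 0; it crosses the x-axis at the gridline x = 0.
3. Assembling these constraints gives the stated polynomial.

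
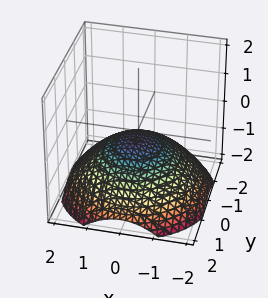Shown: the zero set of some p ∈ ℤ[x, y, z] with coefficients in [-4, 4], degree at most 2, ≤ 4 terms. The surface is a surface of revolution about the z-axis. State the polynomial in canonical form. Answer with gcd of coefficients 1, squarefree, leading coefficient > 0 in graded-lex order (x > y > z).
(a) The degree is 2 — a generic line meets the surface in up to 2 points.
(b) By symmetry, the surface is invariant under rotation about z: p = q(x² + y², z).
(c) Checking where it meets the axes: a circular section at z = -1 has radius between 1 and 2; no x-intercept at any integer in the box.
(d) Together with the visible shape, these determine p as stated.

x^2 + y^2 + 3*z + 1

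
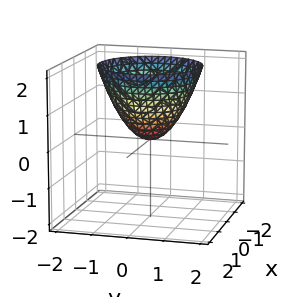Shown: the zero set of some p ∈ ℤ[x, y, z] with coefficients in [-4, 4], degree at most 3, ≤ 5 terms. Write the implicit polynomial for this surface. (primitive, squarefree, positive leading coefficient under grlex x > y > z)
x^2 + y^2 - z

First, degree: a single bowl opening along one axis; a quadric, so deg p = 2.
Then, symmetry: the z-axis is an axis of rotation, so x and y enter only as x² + y².
Then, from the visible intercepts: it crosses the x-axis at the gridline x = 0; it meets the z-axis at z = 0 (among the integer gridlines); a circular section at z = 1 has radius exactly 1.
Finally, matching integer coefficients to the picture gives p.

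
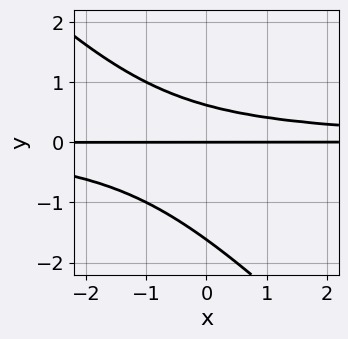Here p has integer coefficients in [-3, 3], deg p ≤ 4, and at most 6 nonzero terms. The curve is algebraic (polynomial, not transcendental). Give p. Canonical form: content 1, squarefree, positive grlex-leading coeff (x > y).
x*y^2 + y^3 + y^2 - y

1. The degree is 3 — the shape is more complex than any degree-2 curve.
2. Checking where it meets the axes: it crosses the y-axis at the gridline y = 0; every point of the x-axis in the box is on the curve.
3. These observations pin down the coefficients.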